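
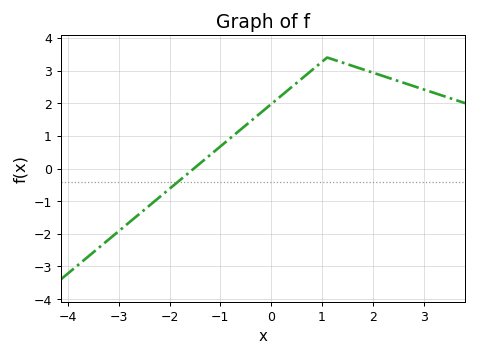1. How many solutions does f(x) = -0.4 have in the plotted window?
1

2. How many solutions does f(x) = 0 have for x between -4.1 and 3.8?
1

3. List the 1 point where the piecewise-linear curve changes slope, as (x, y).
(1.1, 3.4)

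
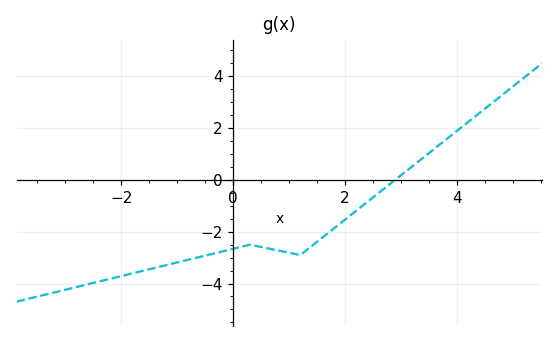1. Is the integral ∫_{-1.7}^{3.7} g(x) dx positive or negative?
negative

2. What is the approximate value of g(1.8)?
-1.8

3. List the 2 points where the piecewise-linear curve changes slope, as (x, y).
(0.3, -2.5); (1.2, -2.9)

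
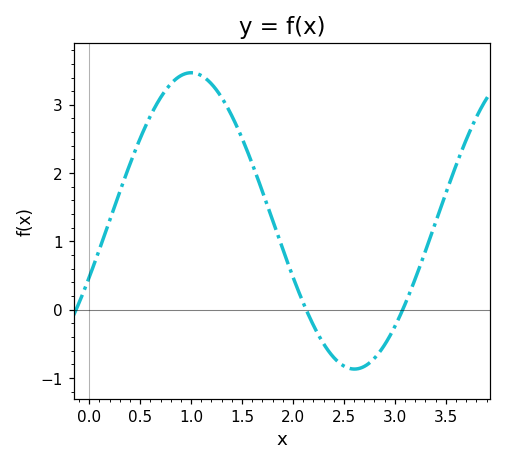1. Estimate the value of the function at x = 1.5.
2.51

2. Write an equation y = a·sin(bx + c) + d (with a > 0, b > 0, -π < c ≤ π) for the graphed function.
y = 2.17sin(1.96x - 0.39) + 1.3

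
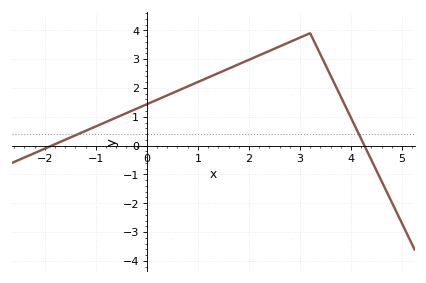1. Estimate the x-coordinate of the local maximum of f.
3.2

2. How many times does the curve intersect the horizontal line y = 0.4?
2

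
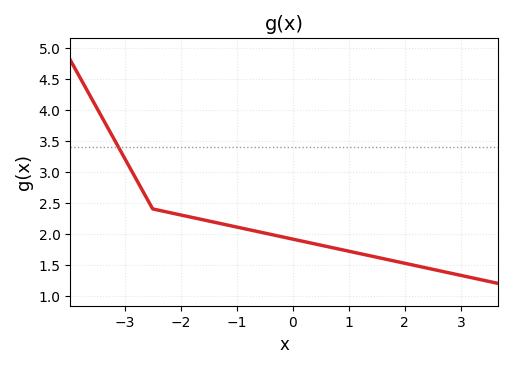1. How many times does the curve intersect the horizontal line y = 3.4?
1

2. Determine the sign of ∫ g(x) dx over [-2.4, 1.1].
positive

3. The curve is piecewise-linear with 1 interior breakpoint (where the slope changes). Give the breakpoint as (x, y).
(-2.5, 2.4)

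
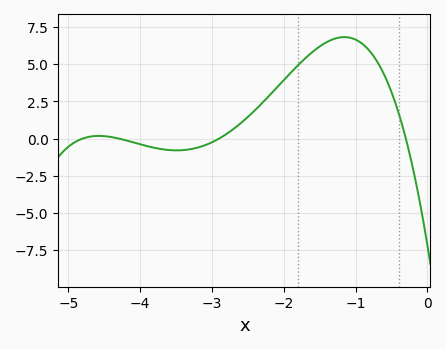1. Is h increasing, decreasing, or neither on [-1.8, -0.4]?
neither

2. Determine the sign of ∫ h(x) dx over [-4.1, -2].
positive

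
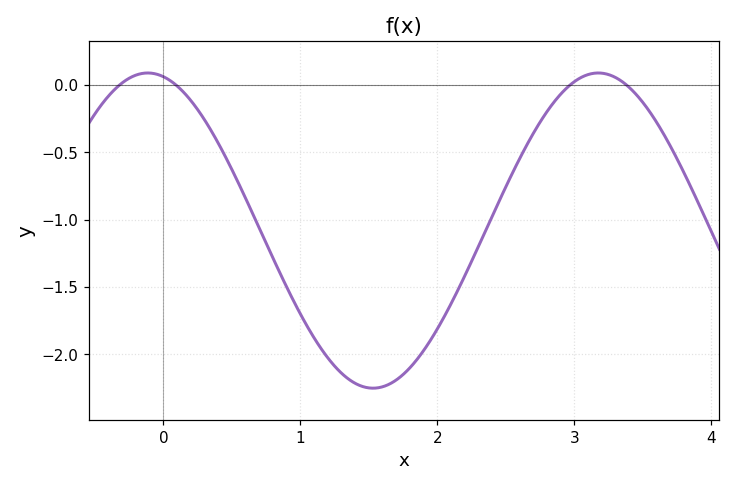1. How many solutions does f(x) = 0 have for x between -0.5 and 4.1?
4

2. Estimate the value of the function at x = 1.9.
-1.95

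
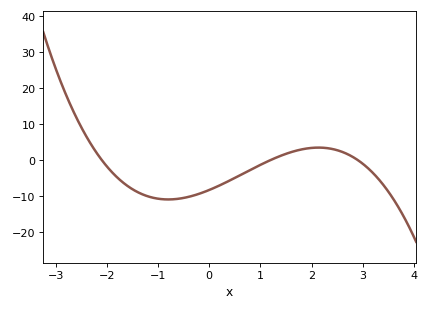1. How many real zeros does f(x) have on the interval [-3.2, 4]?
3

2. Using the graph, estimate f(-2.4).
7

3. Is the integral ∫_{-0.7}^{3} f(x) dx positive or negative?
negative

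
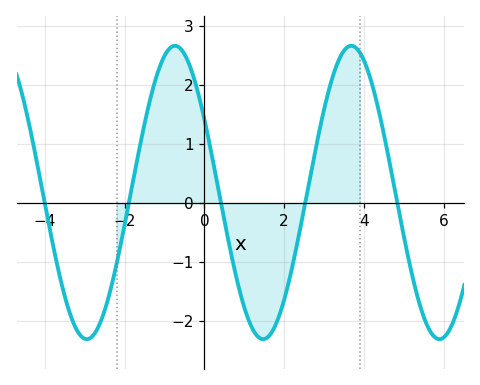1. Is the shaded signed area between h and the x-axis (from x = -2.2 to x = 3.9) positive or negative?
positive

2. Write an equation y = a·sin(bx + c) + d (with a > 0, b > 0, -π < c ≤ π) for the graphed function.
y = 2.49sin(1.42x + 2.62) + 0.18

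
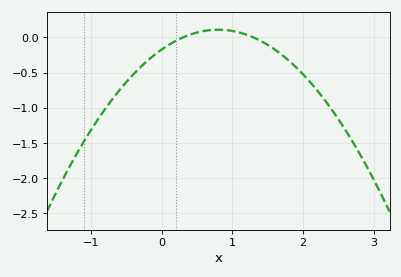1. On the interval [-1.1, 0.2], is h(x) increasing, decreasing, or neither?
increasing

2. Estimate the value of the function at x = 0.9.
0.1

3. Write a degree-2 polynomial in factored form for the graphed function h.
y = -0.44(x - 0.3)(x - 1.3)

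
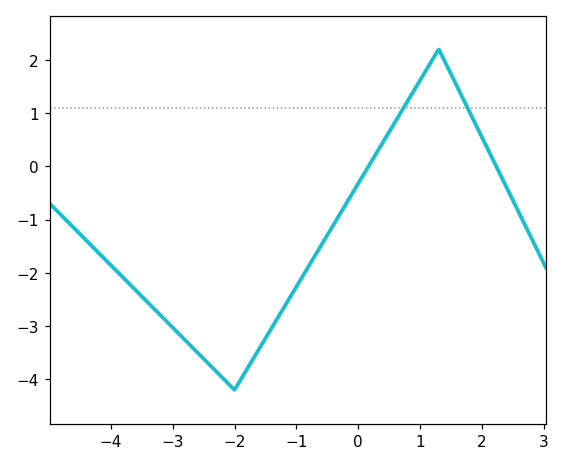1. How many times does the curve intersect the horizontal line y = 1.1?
2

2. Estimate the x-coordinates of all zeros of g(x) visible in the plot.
0.2, 2.2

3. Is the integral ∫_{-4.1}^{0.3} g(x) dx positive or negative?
negative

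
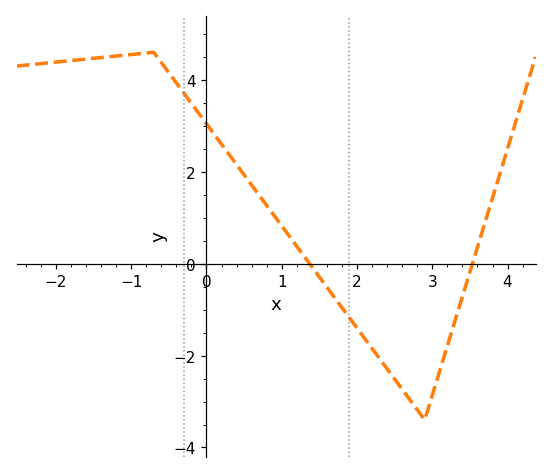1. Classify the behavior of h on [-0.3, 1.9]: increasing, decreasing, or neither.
decreasing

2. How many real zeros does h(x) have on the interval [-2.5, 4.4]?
2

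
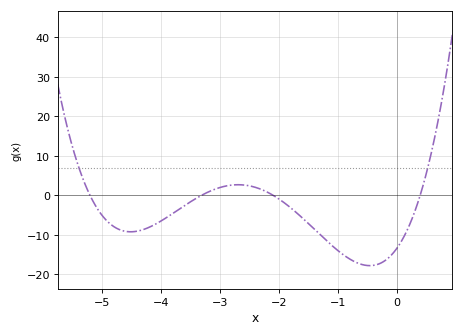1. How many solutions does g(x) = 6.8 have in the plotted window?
2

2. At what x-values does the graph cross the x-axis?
-5.2, -3.3, -2.1, 0.4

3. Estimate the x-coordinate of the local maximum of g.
-2.7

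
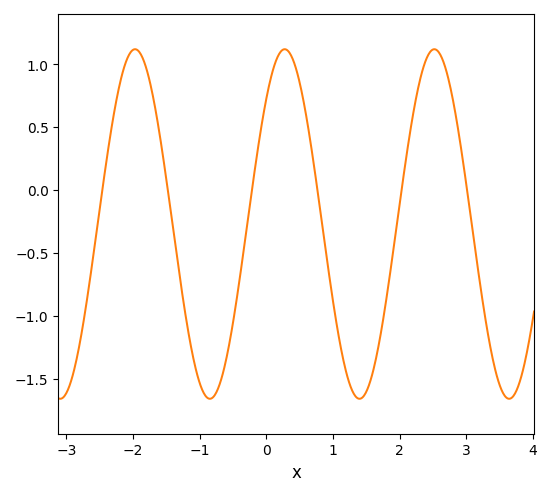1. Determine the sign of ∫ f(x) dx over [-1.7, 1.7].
negative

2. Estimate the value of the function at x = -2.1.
1.05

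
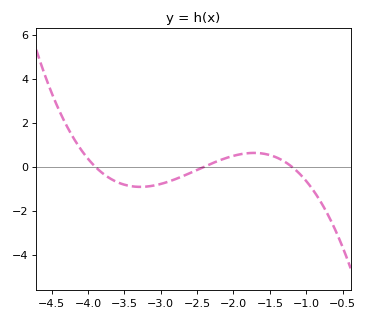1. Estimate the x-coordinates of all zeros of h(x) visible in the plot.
-3.9, -2.4, -1.2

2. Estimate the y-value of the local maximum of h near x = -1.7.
0.6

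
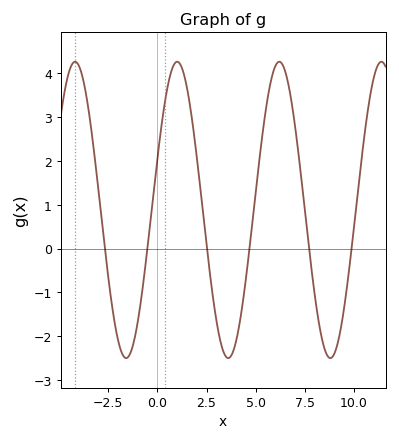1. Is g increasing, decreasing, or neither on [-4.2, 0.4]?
neither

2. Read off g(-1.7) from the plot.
-2.5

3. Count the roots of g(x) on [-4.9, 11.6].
6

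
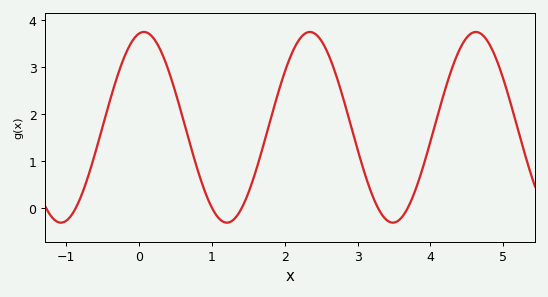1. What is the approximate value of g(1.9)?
2.4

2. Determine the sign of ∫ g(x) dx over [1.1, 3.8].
positive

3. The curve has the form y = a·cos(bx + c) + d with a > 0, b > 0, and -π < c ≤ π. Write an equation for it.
y = 2.03cos(2.76x - 0.192) + 1.72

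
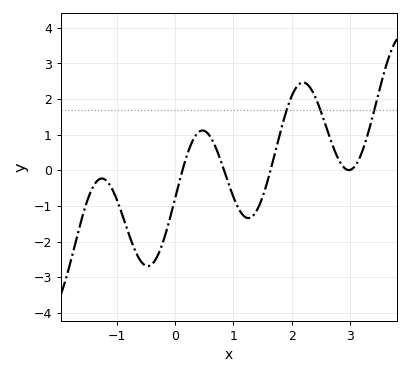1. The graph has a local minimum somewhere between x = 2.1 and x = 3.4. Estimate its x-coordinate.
3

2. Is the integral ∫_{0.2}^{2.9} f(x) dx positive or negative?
positive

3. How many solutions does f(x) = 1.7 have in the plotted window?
3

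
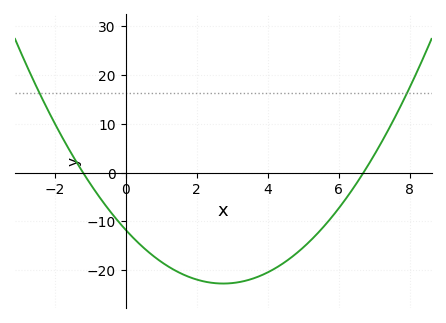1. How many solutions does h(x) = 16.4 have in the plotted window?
2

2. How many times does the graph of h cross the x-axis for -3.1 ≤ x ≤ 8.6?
2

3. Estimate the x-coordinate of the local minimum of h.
2.75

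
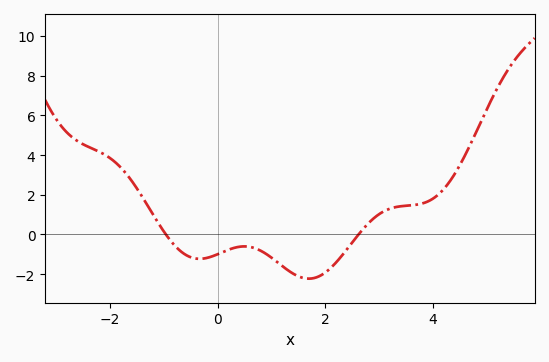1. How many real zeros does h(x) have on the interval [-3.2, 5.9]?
2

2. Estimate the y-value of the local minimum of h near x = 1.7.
-2.2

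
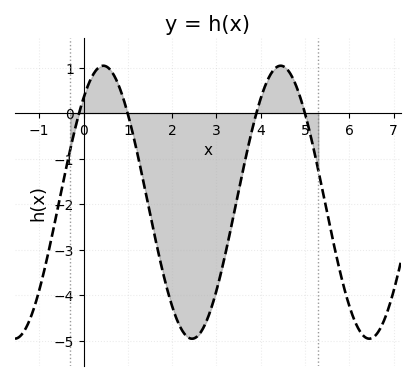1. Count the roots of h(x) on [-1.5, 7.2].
4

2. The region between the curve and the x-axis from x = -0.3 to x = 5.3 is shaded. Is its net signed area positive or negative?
negative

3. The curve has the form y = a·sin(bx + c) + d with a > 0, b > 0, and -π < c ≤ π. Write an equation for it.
y = 3sin(1.57x + 0.87) - 1.96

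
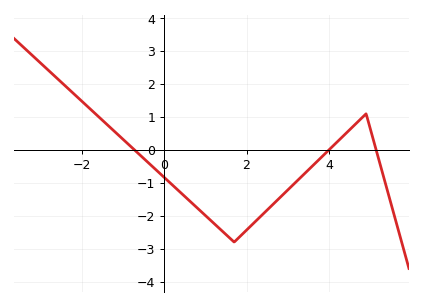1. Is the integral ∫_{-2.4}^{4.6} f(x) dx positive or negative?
negative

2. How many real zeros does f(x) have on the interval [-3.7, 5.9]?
3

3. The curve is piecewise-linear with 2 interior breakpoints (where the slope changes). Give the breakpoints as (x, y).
(1.7, -2.8); (4.9, 1.1)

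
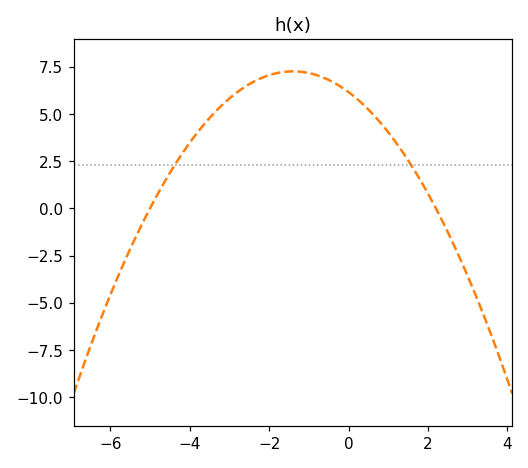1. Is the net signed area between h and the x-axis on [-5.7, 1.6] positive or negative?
positive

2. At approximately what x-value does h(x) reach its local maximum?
-1.4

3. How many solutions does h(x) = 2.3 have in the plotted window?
2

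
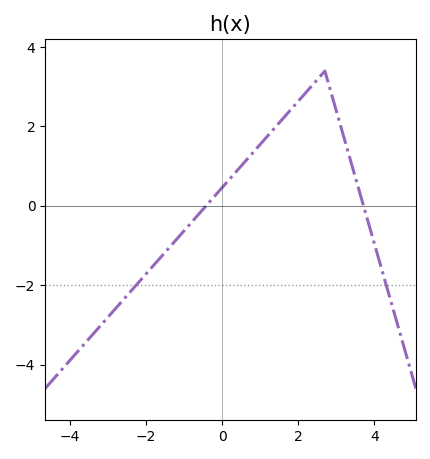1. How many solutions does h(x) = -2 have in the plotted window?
2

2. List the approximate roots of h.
-0.421, 3.72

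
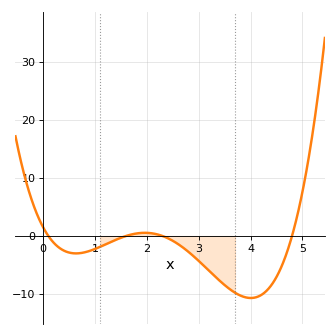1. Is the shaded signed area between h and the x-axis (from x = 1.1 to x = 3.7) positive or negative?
negative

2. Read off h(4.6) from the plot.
-5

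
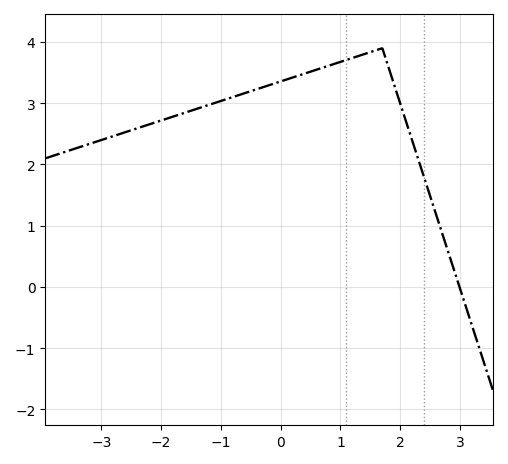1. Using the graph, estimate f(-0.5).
3.2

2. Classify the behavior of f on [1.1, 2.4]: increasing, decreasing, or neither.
neither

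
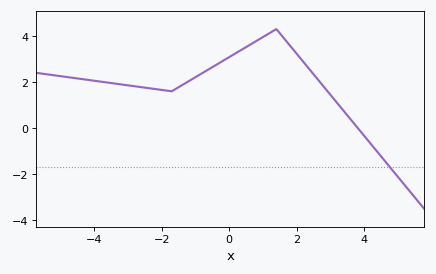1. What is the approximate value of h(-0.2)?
2.91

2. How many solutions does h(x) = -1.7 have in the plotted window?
1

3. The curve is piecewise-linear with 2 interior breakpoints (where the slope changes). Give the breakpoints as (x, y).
(-1.7, 1.6); (1.4, 4.3)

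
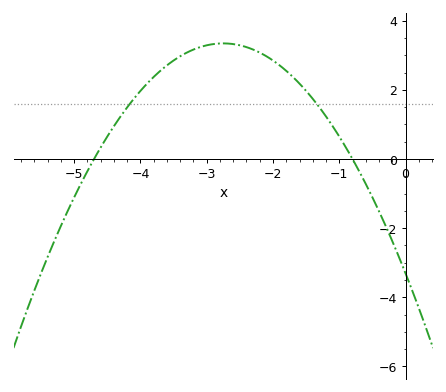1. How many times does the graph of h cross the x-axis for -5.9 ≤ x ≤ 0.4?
2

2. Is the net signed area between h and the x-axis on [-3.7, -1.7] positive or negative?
positive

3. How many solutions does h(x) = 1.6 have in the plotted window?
2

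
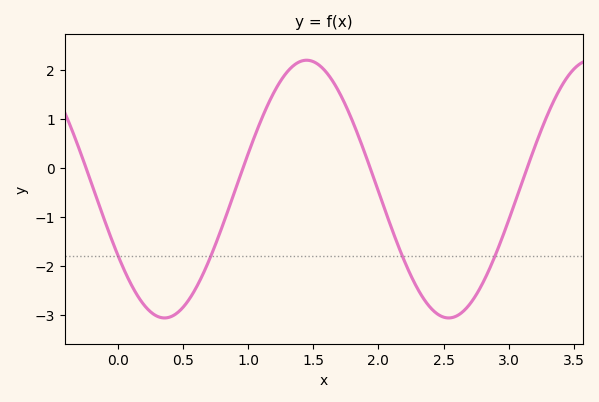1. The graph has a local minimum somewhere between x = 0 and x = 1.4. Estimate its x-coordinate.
0.358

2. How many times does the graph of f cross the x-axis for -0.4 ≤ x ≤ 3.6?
4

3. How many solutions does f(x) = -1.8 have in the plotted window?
4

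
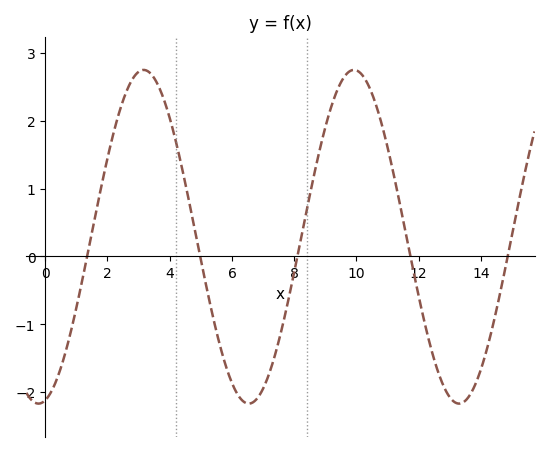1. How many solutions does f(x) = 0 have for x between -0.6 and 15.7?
5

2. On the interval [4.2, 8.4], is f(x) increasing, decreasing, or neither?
neither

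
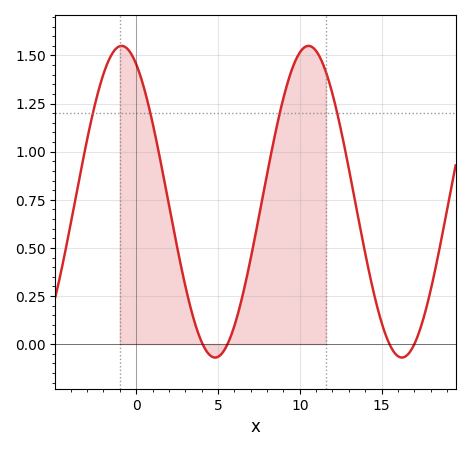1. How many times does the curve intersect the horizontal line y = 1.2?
4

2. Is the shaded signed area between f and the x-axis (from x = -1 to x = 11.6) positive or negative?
positive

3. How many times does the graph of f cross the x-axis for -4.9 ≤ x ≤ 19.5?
4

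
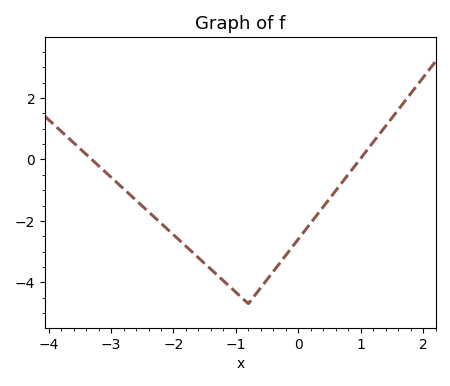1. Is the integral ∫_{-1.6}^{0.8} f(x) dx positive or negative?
negative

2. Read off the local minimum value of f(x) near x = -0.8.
-4.7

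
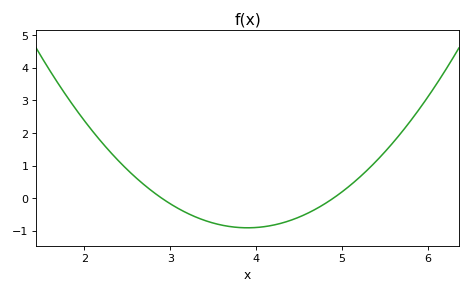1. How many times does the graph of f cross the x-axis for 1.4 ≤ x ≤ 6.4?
2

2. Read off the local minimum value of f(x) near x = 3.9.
-0.9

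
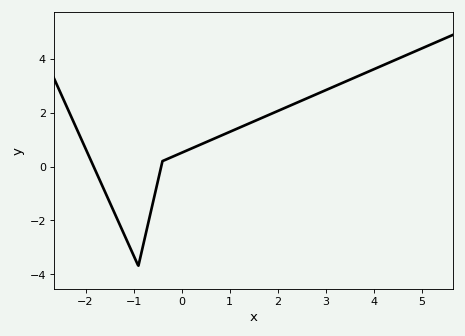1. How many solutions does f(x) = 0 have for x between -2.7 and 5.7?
2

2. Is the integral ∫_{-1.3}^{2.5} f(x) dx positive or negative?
positive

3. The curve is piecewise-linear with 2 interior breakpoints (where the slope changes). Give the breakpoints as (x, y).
(-0.9, -3.7); (-0.4, 0.2)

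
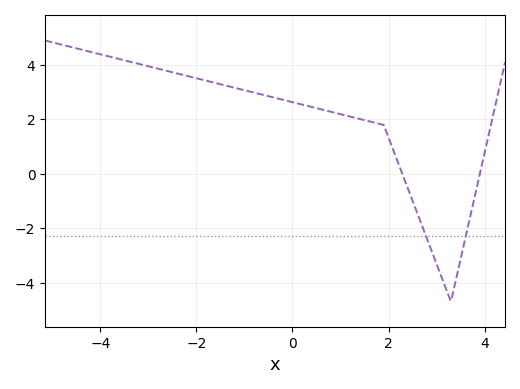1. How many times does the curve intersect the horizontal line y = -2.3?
2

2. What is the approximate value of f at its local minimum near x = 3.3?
-4.6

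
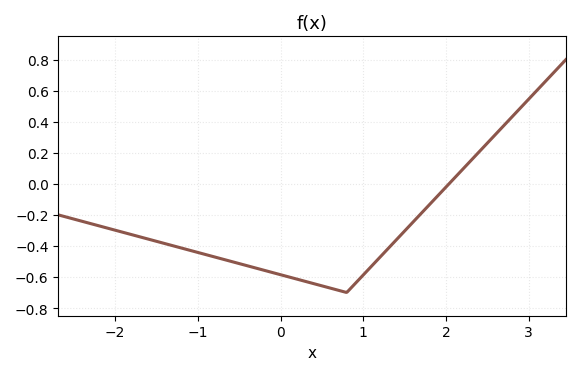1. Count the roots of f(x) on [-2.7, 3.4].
1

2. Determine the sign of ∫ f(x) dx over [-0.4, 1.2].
negative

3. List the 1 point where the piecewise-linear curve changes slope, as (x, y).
(0.8, -0.7)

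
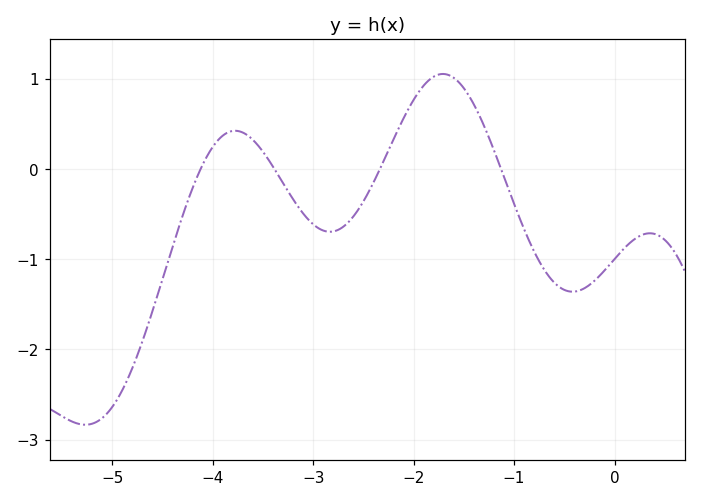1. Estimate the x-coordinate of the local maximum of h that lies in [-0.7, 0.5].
0.4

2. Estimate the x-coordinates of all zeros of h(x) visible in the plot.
-4.1, -3.4, -2.3, -1.1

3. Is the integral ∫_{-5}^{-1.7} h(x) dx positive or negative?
negative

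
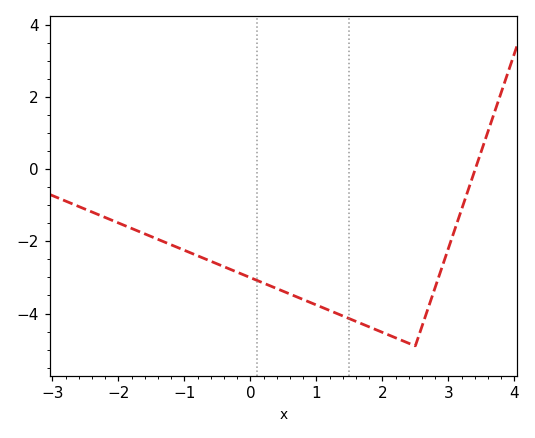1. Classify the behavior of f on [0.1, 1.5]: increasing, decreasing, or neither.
decreasing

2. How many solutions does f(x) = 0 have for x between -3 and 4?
1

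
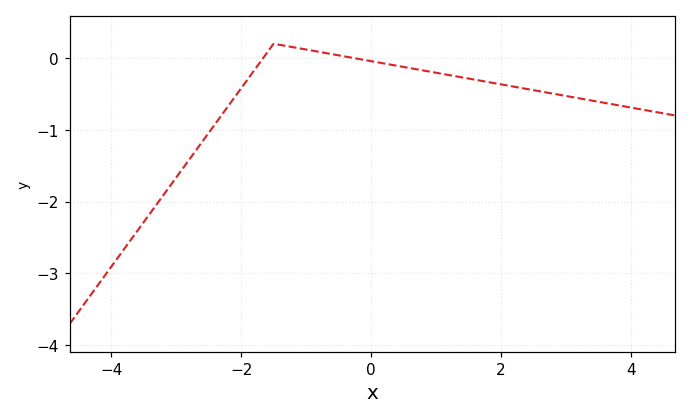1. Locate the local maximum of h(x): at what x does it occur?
-1.5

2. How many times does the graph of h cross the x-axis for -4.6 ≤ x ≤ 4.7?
2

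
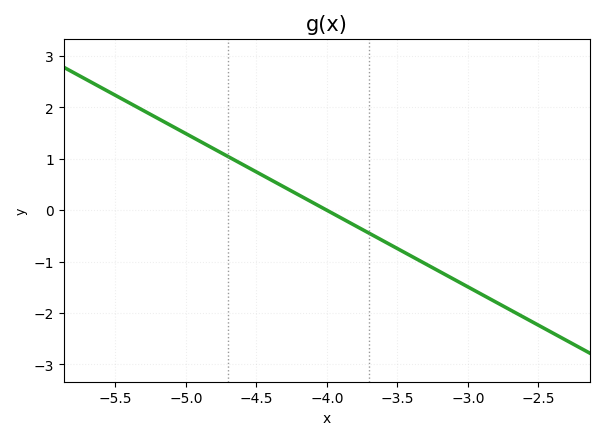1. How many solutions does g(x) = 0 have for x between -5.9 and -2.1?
1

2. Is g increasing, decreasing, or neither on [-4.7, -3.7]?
decreasing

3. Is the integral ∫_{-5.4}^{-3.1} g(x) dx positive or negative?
positive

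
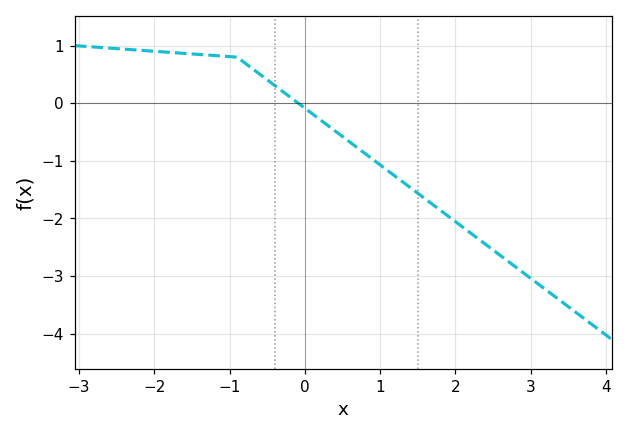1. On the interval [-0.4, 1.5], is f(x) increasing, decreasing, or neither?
decreasing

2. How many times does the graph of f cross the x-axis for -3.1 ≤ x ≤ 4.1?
1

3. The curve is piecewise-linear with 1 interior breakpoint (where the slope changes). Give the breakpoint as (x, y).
(-0.9, 0.8)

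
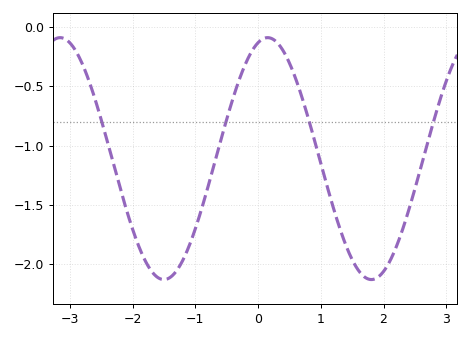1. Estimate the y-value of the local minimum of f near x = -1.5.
-2.13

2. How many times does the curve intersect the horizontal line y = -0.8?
4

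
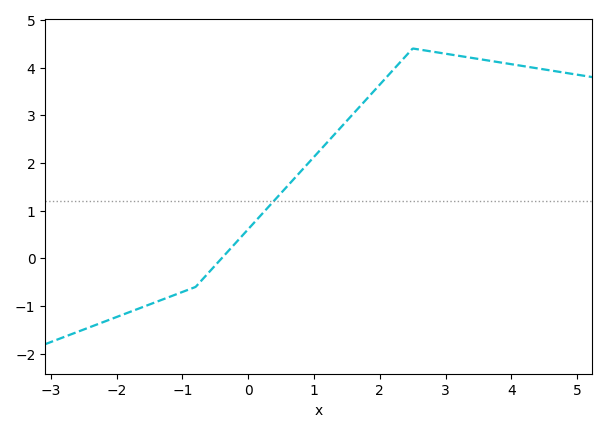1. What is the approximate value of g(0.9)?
2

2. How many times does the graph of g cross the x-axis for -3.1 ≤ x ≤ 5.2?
1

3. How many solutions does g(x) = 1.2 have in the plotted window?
1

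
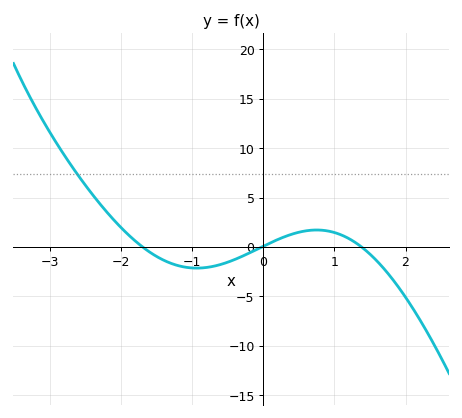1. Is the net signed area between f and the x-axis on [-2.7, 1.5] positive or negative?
positive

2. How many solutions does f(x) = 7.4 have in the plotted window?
1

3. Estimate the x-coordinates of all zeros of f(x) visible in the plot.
-1.7, -0.023, 1.38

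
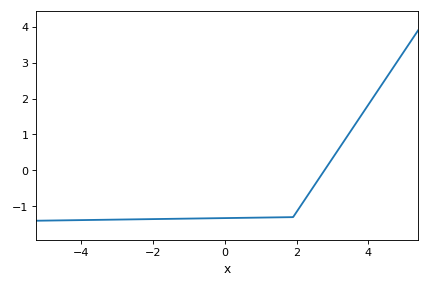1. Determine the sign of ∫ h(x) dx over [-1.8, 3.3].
negative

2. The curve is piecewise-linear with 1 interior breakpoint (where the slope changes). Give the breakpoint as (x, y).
(1.9, -1.3)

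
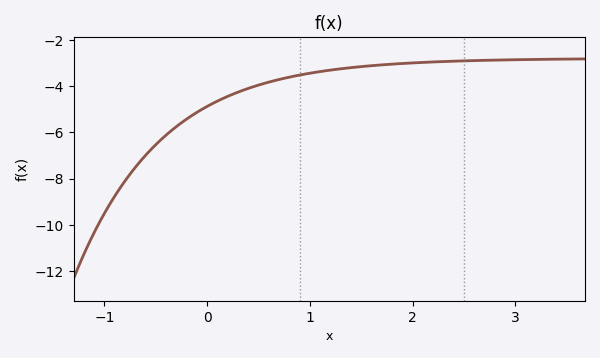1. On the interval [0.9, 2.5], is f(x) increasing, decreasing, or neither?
increasing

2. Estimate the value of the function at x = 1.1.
-3.37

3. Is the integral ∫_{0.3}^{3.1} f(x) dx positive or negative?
negative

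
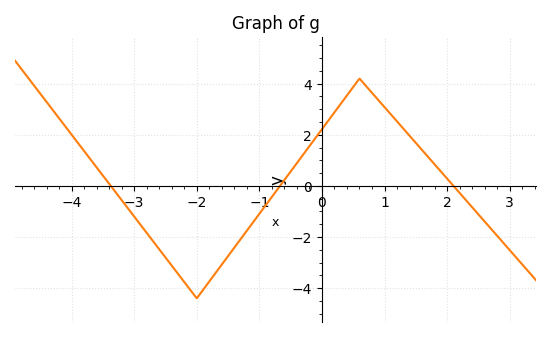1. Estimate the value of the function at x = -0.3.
1.22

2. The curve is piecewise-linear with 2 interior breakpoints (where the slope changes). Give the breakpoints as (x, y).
(-2, -4.4); (0.6, 4.2)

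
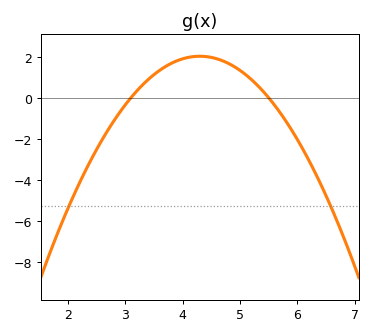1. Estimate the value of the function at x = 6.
-2.04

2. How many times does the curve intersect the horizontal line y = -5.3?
2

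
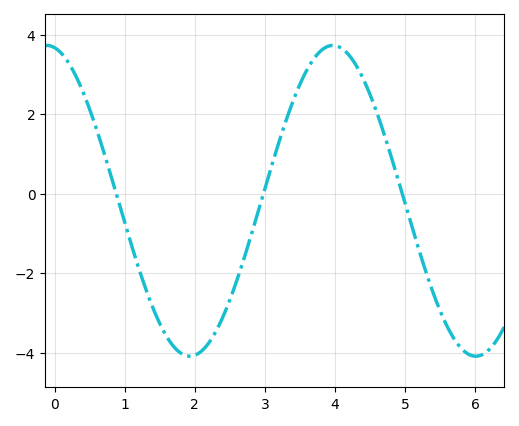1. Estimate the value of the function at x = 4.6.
2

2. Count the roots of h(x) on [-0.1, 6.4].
3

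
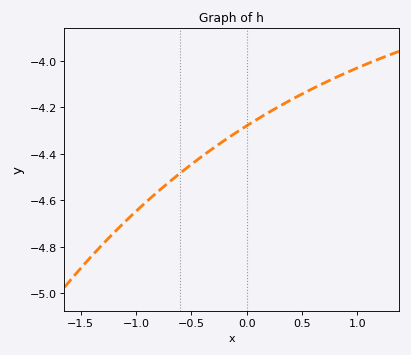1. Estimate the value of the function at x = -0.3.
-4.38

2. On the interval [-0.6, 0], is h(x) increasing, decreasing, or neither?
increasing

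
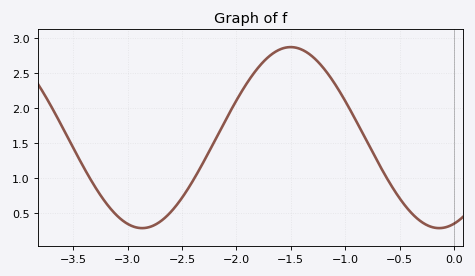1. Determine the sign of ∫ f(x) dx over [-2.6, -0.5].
positive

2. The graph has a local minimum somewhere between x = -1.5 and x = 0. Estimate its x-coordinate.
-0.134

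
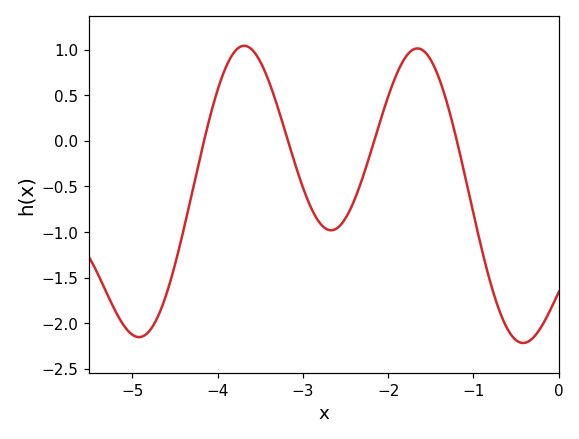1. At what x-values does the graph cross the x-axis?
-4.2, -3.2, -2.2, -1.2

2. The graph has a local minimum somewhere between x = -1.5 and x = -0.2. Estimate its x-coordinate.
-0.4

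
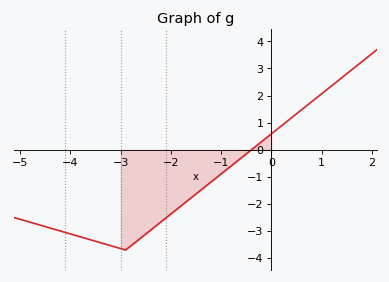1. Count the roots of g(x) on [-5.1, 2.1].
1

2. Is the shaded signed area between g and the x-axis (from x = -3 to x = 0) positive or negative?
negative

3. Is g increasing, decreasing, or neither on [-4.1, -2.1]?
neither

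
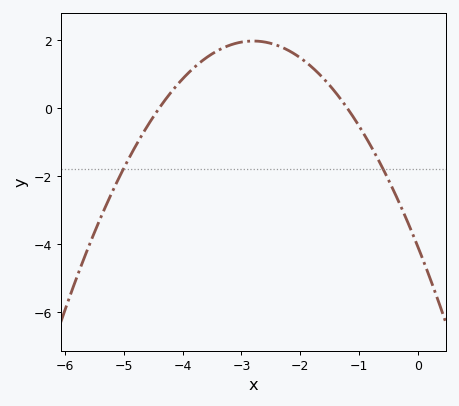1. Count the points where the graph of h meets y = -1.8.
2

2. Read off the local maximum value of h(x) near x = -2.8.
2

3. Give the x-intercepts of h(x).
-4.4, -1.2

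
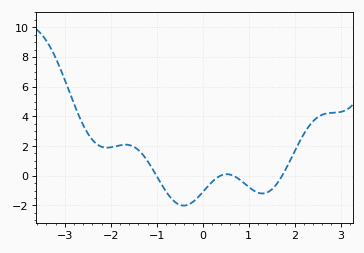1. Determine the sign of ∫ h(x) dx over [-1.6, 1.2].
negative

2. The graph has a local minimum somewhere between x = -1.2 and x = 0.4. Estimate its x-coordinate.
-0.415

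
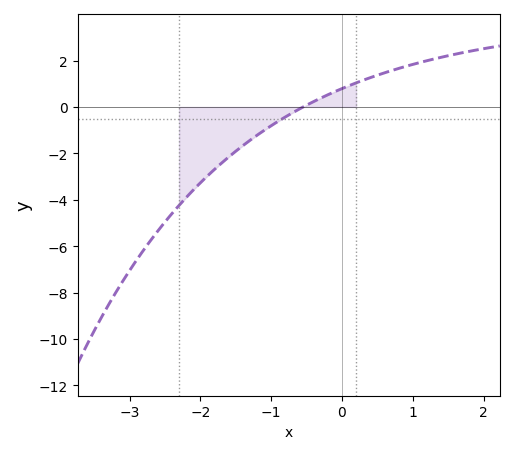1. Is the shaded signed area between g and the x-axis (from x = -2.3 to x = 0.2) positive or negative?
negative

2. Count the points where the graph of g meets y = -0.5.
1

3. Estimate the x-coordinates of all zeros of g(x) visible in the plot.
-0.547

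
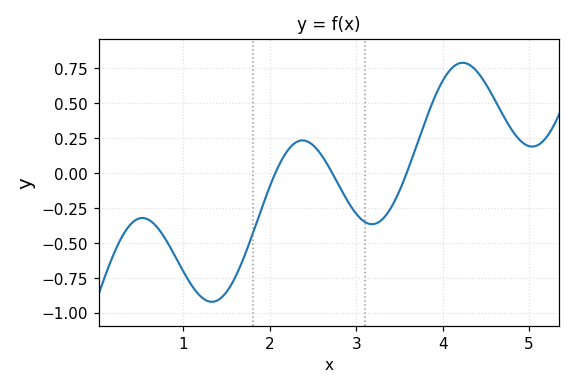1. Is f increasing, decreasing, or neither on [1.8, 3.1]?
neither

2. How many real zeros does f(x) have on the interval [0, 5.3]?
3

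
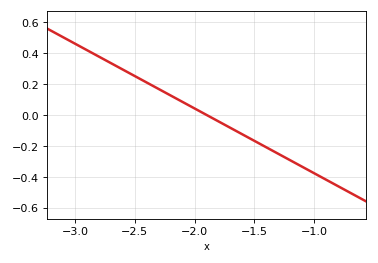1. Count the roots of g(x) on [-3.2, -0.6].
1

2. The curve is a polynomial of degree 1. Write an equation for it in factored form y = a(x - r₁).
y = -0.42(x + 1.9)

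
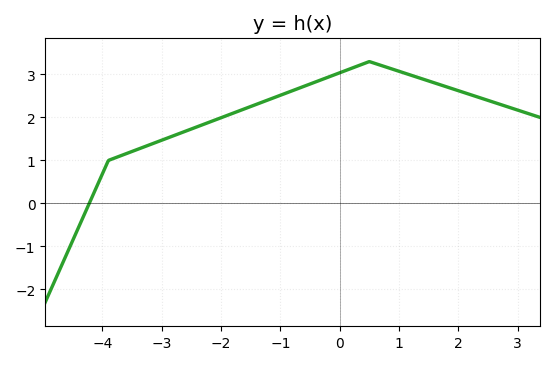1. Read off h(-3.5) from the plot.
1.21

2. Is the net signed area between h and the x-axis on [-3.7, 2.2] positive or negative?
positive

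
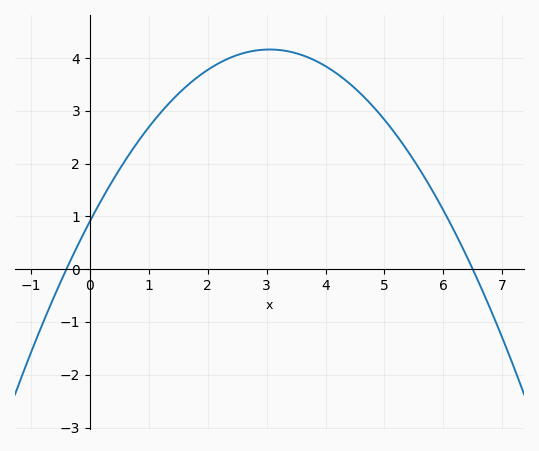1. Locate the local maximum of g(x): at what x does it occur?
3.05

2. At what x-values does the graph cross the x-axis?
-0.4, 6.5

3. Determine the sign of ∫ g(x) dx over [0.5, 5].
positive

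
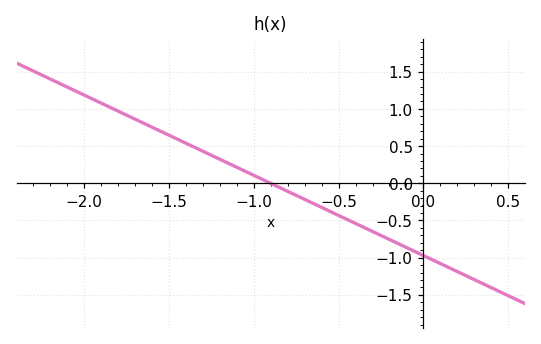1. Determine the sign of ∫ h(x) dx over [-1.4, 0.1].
negative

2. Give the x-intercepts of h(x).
-0.9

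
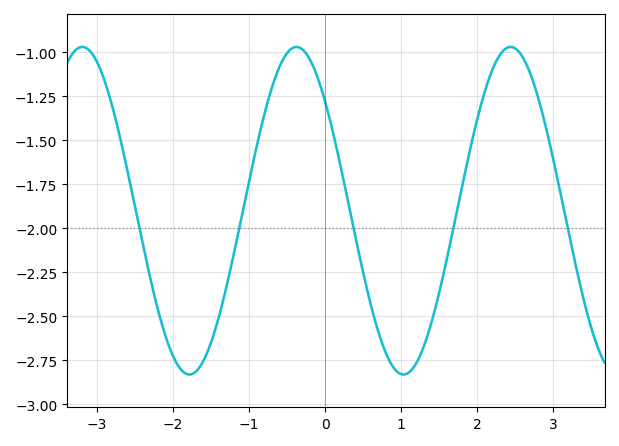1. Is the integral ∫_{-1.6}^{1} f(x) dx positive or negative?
negative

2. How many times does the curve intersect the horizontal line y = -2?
5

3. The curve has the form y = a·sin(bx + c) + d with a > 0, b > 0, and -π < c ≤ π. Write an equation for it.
y = 0.93sin(2.2x + 2.4) - 1.9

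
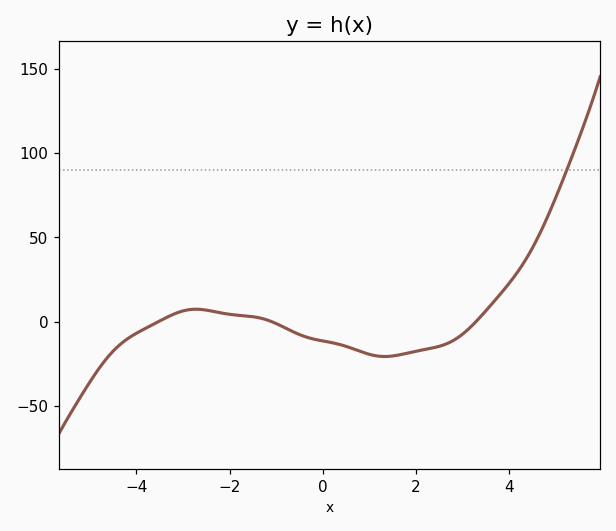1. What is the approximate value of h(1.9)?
-20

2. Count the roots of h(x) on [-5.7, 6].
3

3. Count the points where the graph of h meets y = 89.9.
1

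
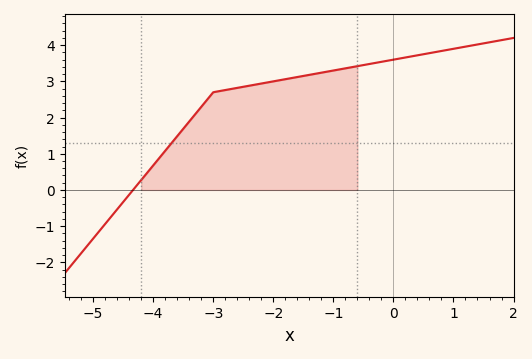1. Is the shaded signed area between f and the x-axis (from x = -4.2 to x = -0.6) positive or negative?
positive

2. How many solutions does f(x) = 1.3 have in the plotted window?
1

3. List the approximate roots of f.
-4.3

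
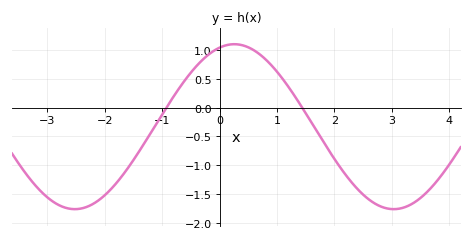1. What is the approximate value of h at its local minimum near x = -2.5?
-1.75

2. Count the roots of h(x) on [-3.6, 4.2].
2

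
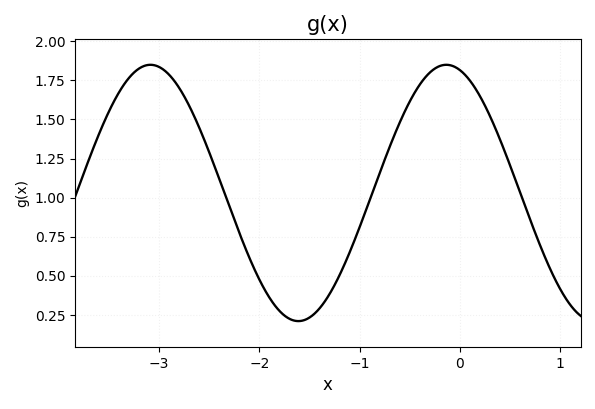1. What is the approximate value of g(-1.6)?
0.22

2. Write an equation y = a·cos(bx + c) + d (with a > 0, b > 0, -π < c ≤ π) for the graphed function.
y = 0.82cos(2.1x + 0.29) + 1.03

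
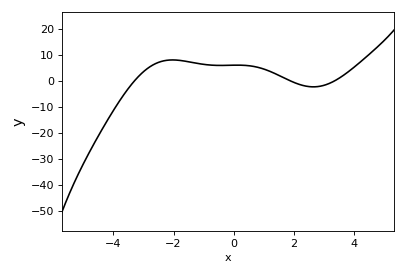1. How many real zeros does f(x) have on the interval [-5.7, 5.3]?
3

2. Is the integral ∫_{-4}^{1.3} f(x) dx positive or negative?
positive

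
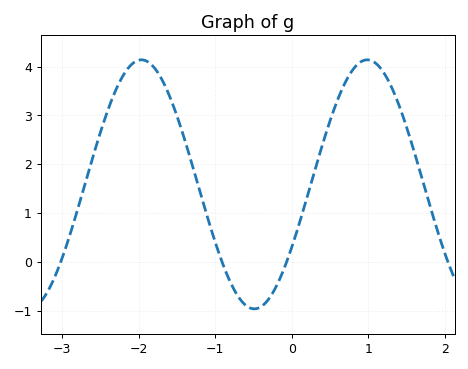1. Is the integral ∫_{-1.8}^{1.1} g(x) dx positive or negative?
positive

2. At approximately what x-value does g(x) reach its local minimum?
-0.5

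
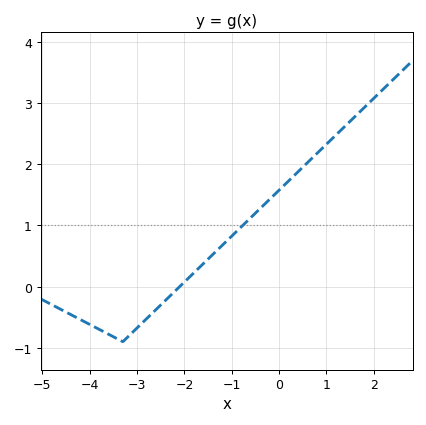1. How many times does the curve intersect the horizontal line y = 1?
1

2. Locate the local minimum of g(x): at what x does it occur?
-3.2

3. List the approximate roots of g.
-2.2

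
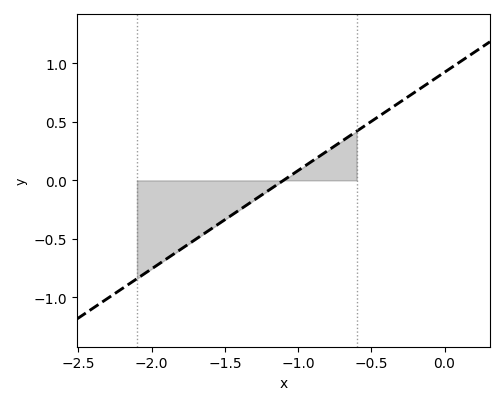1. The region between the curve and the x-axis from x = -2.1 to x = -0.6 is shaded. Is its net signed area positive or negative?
negative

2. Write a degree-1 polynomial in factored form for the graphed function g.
y = 0.84(x + 1.1)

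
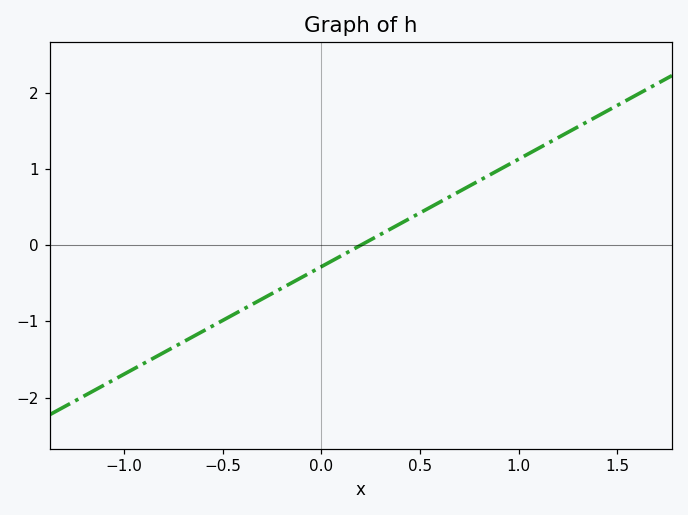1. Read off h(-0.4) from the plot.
-0.8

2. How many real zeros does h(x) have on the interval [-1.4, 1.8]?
1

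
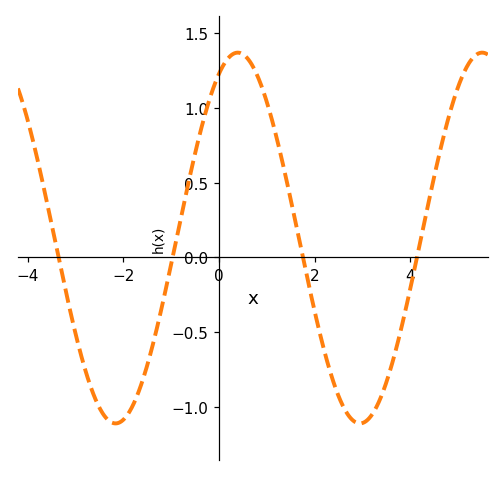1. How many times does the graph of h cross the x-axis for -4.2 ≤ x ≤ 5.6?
4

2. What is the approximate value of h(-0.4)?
0.85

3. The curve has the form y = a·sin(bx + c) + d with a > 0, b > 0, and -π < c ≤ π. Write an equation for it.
y = 1.24sin(1.2x + 1.1) + 0.13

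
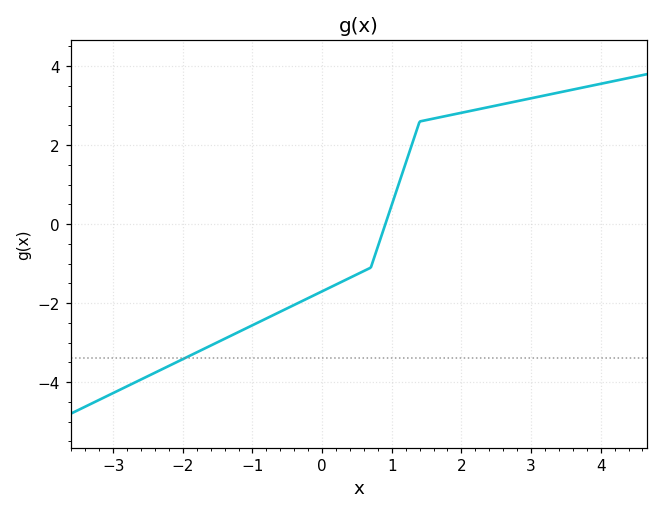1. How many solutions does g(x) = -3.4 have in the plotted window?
1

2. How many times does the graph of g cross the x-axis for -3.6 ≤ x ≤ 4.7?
1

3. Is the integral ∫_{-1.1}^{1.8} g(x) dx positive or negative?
negative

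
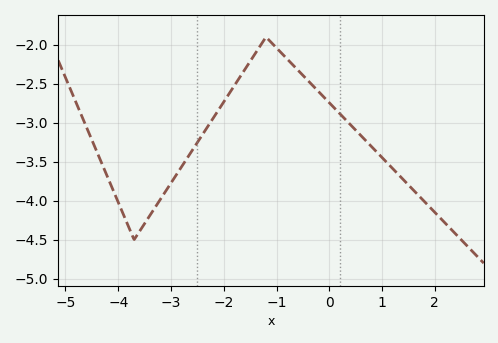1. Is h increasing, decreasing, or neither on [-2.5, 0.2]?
neither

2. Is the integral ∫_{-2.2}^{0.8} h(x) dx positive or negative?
negative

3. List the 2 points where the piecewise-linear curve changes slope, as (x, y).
(-3.7, -4.5); (-1.2, -1.9)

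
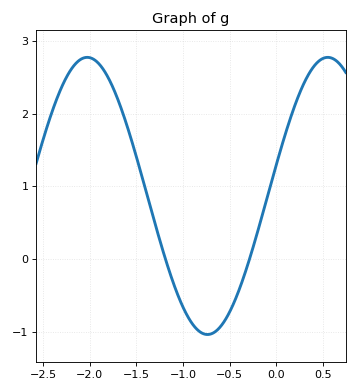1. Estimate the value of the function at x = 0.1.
1.74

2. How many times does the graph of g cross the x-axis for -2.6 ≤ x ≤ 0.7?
2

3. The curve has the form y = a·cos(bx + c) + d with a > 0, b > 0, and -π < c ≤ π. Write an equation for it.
y = 1.9cos(2.44x - 1.34) + 0.87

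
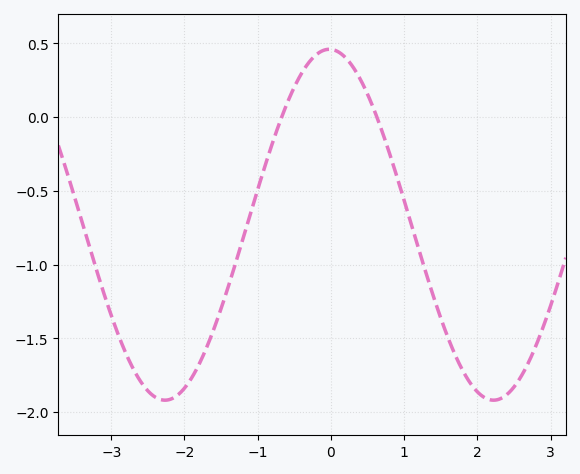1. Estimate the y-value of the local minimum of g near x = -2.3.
-1.9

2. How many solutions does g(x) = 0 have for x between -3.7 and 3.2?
2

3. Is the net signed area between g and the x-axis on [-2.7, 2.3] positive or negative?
negative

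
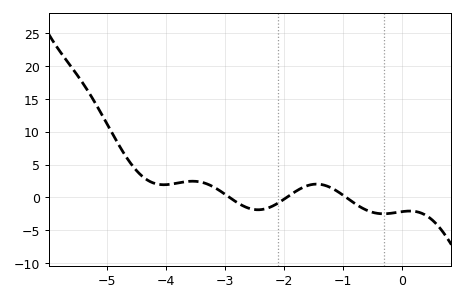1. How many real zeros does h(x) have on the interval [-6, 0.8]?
3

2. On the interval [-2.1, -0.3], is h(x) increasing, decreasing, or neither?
neither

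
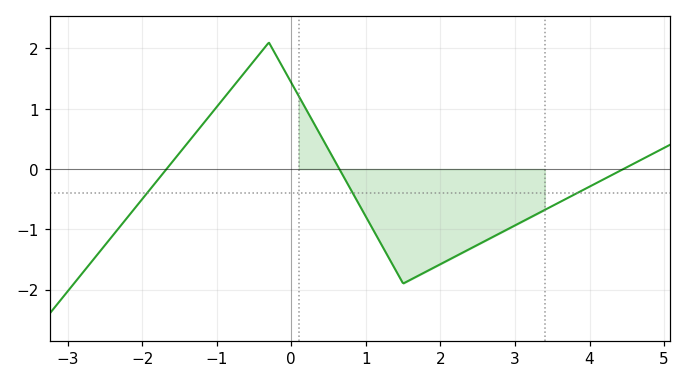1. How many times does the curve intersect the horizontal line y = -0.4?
3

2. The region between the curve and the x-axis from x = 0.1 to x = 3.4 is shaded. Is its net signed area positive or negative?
negative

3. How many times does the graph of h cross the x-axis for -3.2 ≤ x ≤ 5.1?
3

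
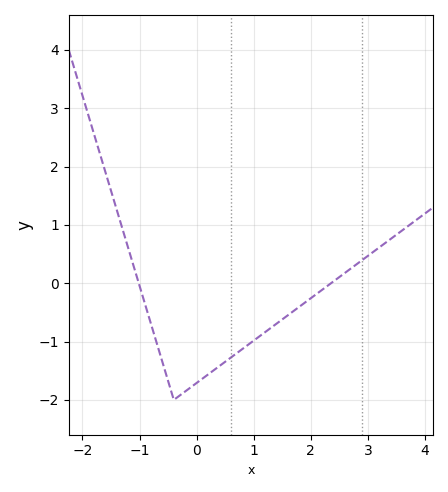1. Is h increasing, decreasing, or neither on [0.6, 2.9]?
increasing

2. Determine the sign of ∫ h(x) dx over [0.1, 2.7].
negative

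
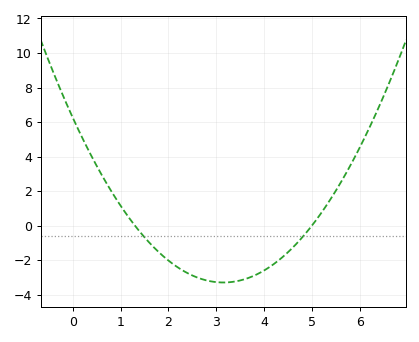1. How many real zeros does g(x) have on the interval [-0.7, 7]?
2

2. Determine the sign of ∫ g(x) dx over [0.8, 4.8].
negative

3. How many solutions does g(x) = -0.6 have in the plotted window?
2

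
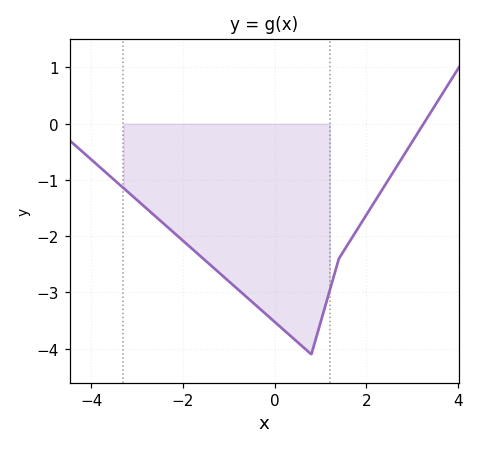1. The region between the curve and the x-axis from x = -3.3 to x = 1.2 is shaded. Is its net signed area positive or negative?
negative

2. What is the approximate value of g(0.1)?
-3.6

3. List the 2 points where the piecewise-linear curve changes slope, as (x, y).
(0.8, -4.1); (1.4, -2.4)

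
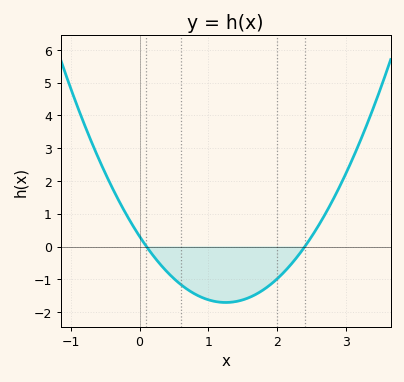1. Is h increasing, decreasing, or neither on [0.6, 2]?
neither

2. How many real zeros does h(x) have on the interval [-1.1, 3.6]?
2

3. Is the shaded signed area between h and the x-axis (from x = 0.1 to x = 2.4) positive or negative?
negative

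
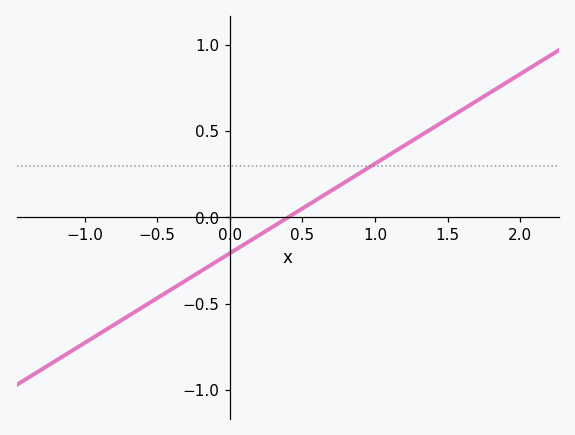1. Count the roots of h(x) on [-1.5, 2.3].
1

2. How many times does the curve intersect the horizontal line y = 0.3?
1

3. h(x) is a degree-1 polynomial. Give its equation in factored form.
y = 0.52(x - 0.4)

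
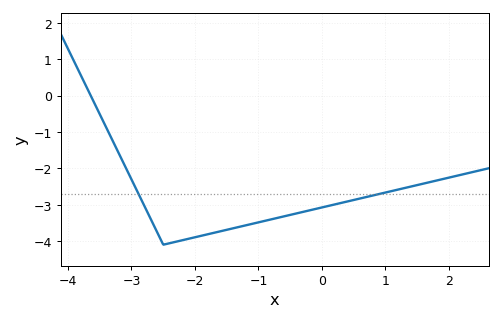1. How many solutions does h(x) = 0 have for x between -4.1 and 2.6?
1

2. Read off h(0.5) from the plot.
-2.87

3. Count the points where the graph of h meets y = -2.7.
2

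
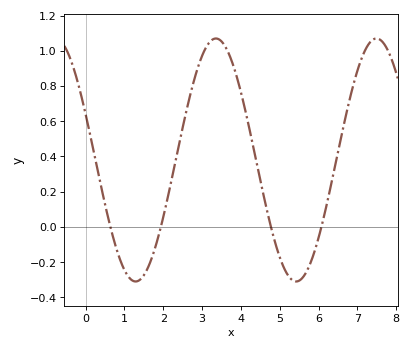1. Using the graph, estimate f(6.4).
0.32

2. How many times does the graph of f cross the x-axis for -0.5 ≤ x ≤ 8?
4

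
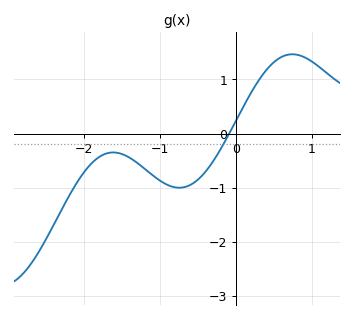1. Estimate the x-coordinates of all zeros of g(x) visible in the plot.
-0.1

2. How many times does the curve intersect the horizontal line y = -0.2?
1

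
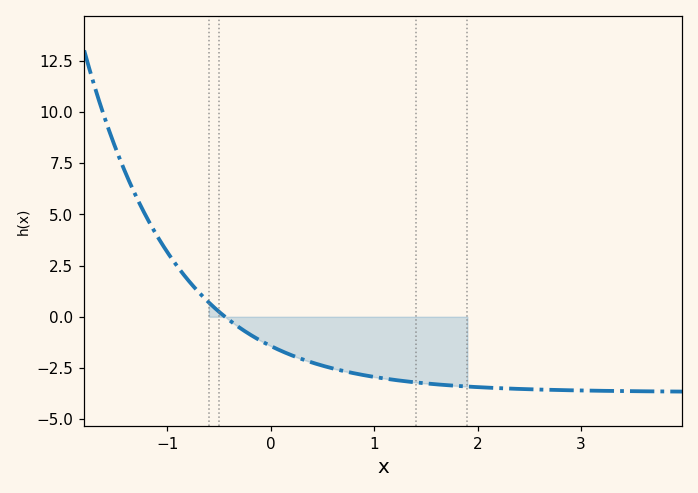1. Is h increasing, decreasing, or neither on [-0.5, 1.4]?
decreasing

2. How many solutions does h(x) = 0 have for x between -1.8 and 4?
1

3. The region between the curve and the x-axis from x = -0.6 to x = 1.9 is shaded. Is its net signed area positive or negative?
negative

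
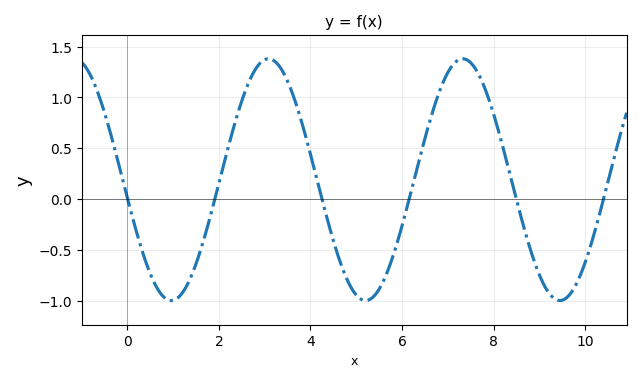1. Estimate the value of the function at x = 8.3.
0.35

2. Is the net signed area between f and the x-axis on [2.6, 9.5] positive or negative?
positive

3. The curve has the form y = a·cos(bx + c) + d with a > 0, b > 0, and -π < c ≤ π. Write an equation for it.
y = 1.19cos(1.5x + 1.7) + 0.19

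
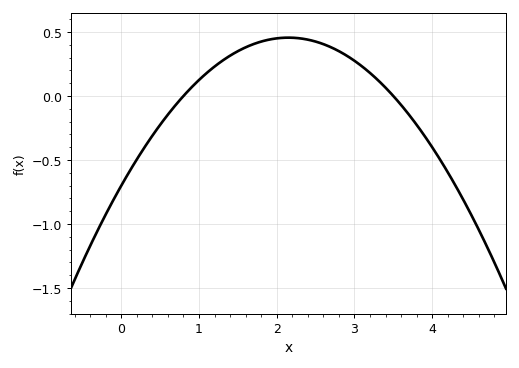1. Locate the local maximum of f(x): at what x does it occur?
2.15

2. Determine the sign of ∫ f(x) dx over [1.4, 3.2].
positive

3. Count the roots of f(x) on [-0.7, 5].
2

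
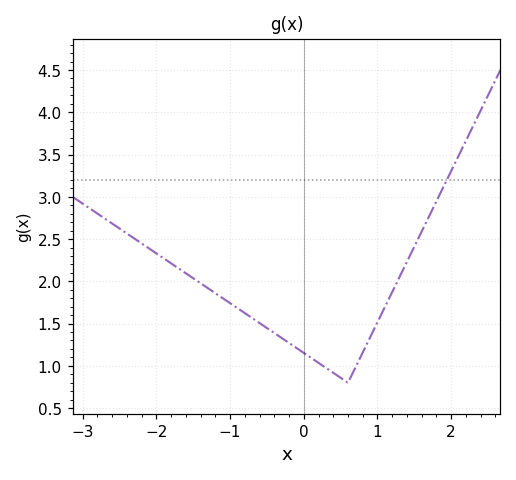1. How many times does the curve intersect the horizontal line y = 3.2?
1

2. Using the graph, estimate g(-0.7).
1.57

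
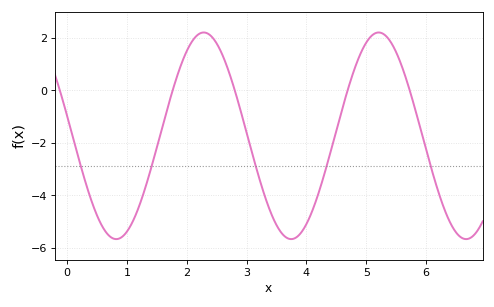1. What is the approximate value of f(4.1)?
-4.6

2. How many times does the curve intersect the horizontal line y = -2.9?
5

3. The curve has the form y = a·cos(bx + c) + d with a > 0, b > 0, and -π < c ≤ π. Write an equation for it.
y = 3.94cos(2.1x + 1.4) - 1.73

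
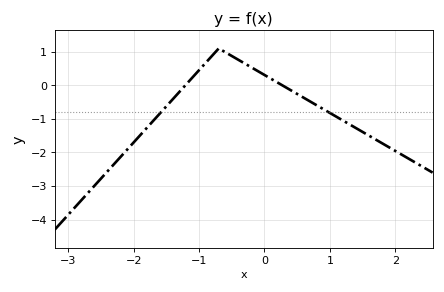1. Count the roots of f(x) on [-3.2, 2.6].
2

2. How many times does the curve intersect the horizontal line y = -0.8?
2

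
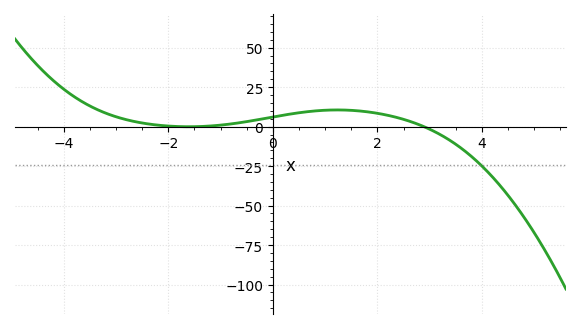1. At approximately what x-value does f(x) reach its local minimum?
-1.61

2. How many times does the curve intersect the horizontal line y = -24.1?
1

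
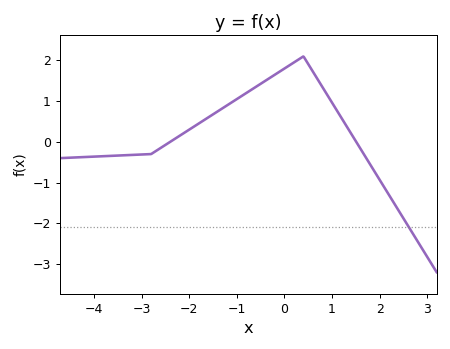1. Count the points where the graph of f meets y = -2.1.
1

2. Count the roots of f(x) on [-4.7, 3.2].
2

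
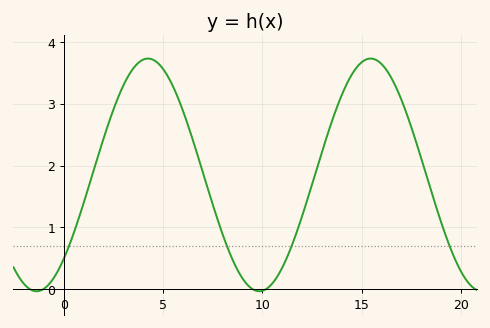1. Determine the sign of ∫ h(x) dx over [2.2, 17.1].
positive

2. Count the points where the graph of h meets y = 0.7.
4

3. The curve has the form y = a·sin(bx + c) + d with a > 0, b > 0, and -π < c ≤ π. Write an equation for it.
y = 1.88sin(0.56x - 0.8) + 1.85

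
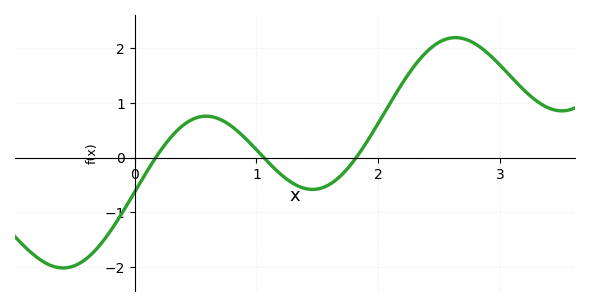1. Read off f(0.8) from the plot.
0.6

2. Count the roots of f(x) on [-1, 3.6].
3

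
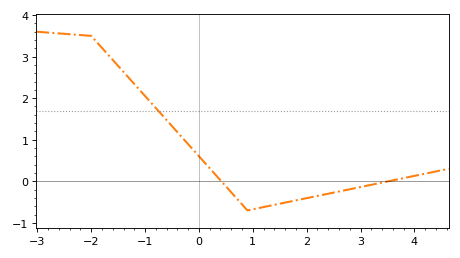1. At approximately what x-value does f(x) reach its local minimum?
0.903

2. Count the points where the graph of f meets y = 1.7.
1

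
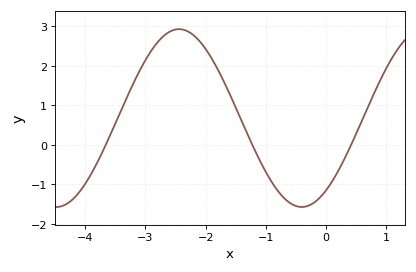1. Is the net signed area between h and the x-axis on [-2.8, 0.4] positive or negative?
positive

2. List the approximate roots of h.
-3.7, -1.2, 0.4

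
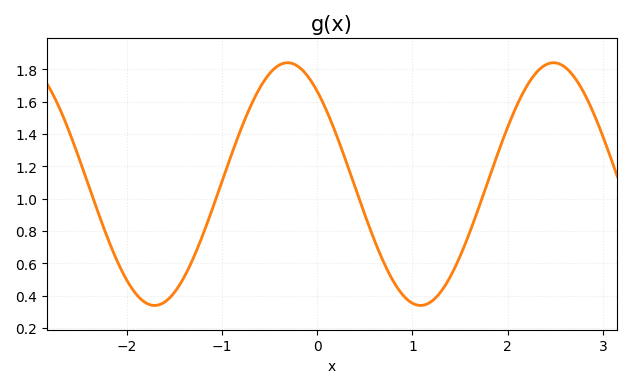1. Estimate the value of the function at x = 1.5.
0.644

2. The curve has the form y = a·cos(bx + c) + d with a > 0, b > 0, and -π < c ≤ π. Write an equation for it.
y = 0.75cos(2.25x + 0.7) + 1.09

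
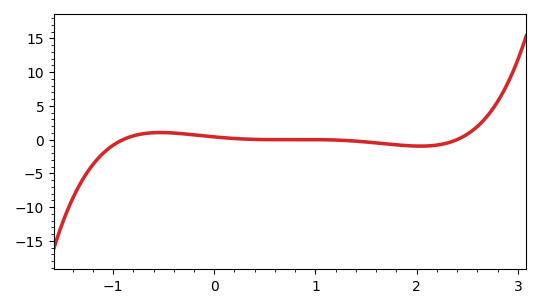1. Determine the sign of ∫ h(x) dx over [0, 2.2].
negative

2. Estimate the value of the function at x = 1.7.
-0.5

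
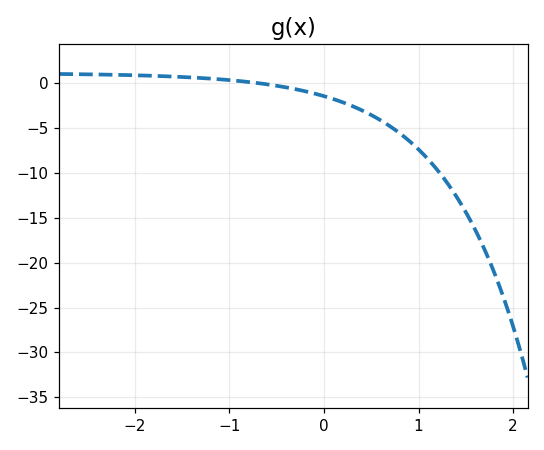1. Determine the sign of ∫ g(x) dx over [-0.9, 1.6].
negative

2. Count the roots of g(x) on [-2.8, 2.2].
1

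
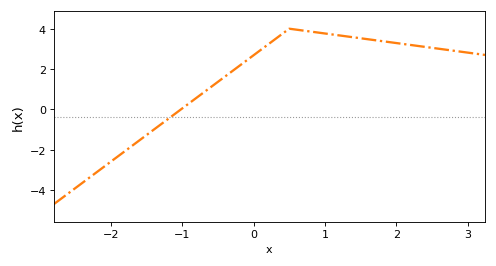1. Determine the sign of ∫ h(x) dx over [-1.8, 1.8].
positive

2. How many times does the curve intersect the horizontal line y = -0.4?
1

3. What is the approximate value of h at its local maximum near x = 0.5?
4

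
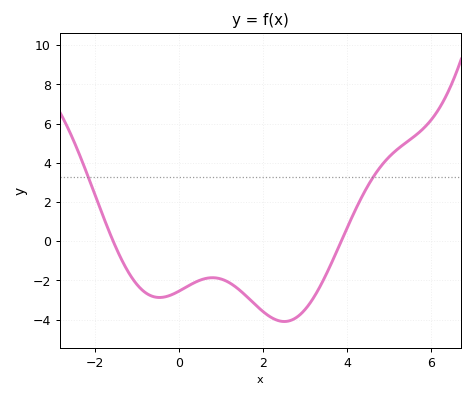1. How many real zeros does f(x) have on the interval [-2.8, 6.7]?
2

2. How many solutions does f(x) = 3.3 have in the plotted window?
2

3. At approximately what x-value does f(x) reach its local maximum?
0.8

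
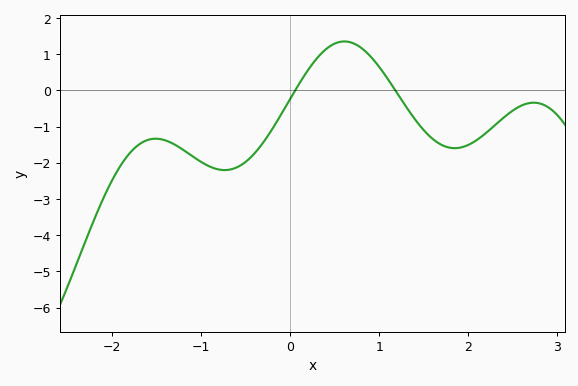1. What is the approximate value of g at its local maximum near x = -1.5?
-1.3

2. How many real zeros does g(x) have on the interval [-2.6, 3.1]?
2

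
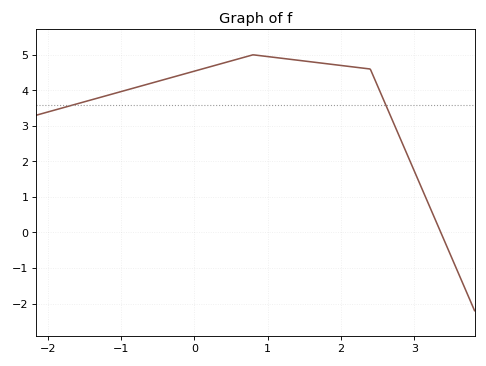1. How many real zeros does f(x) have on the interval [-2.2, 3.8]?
1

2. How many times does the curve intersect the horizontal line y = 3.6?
2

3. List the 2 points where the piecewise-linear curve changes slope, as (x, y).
(0.8, 5); (2.4, 4.6)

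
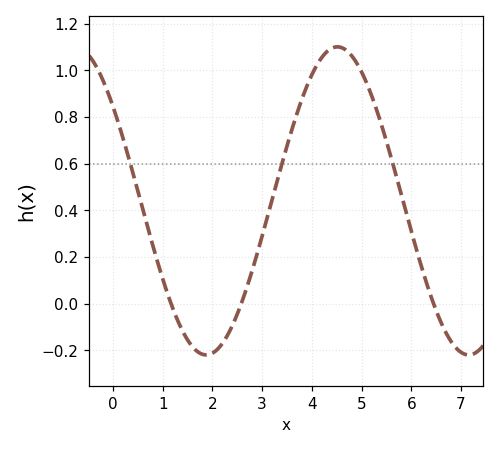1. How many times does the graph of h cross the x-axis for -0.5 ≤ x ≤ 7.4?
3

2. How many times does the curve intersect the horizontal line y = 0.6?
3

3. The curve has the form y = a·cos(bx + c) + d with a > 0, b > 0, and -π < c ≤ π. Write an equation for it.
y = 0.66cos(1.19x + 0.912) + 0.44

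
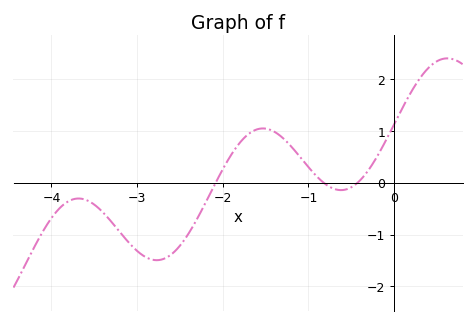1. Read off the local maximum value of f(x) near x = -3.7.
-0.3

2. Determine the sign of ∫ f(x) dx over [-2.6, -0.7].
positive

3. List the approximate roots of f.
-2.1, -0.8, -0.4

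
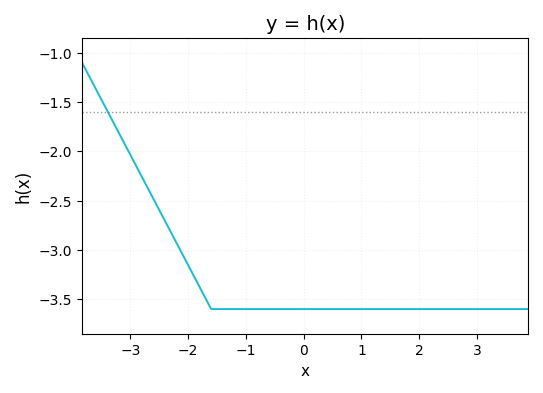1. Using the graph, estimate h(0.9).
-3.6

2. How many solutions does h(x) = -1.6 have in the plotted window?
1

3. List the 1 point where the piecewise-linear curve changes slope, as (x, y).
(-1.6, -3.6)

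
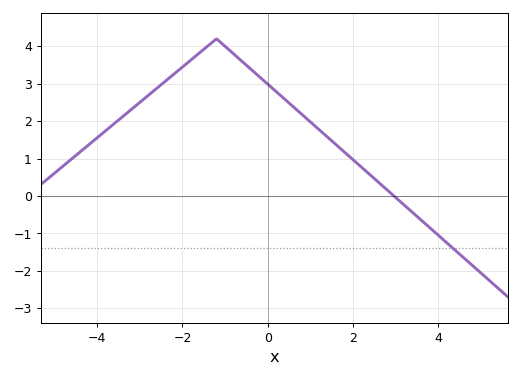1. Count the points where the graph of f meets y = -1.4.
1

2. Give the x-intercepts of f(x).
3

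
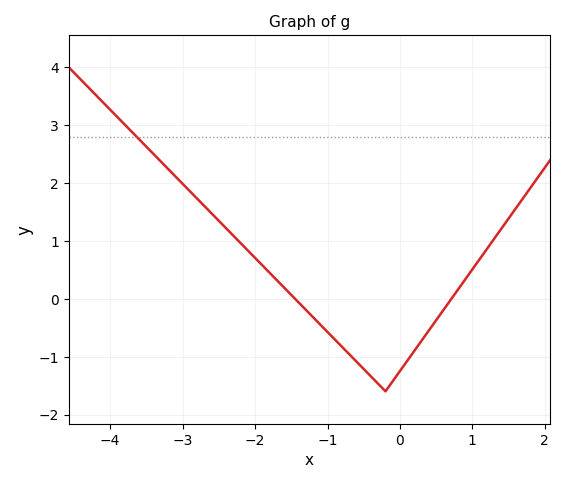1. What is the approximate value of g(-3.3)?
2.4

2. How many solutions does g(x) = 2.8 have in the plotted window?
1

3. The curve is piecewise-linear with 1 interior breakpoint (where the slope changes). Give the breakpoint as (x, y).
(-0.2, -1.6)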